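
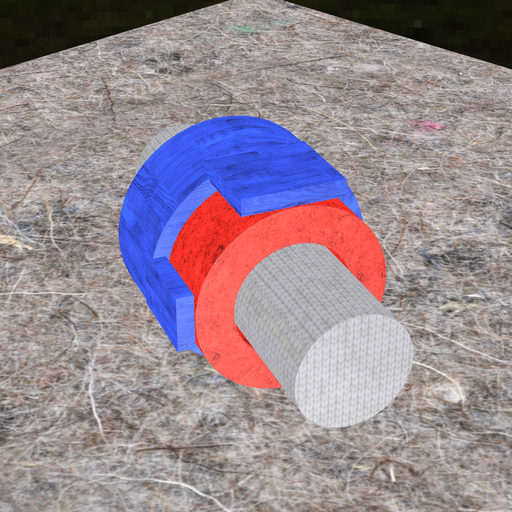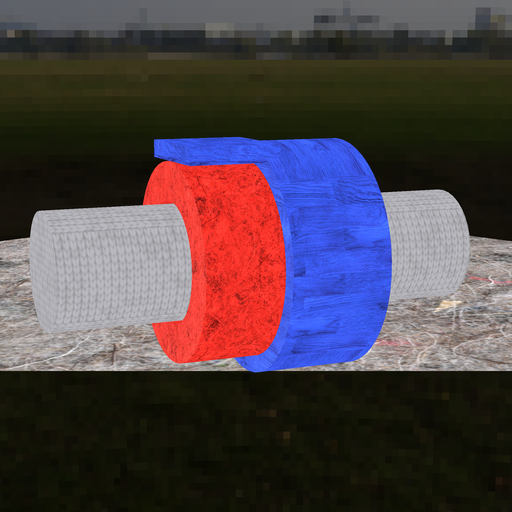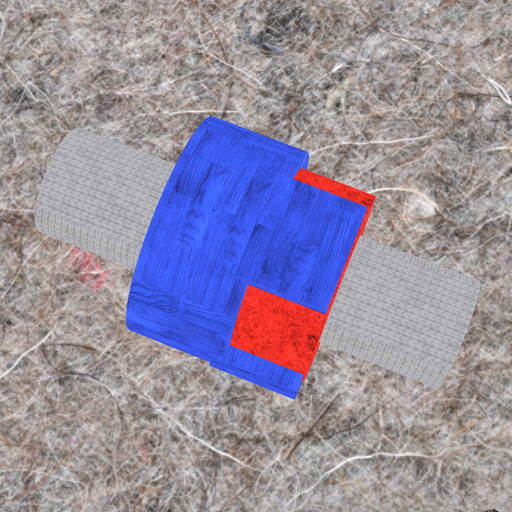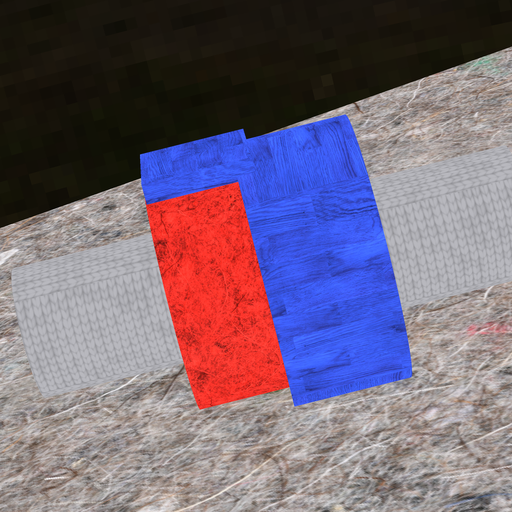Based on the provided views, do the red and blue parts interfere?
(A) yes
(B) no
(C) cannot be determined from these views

(A) yes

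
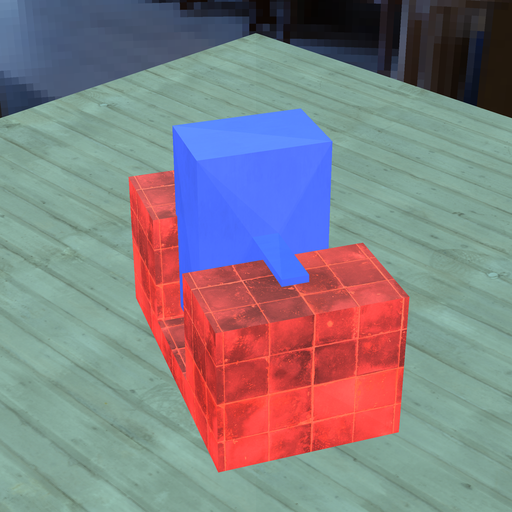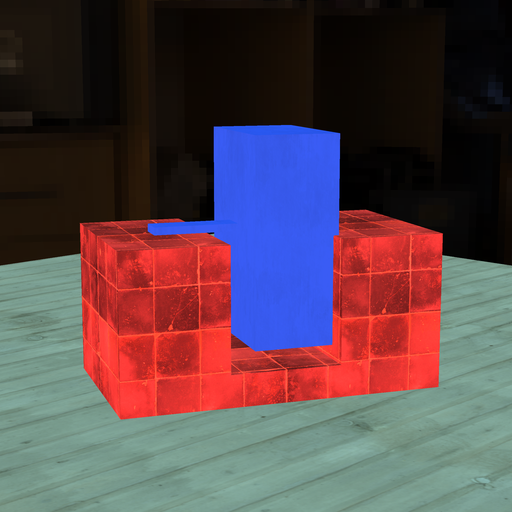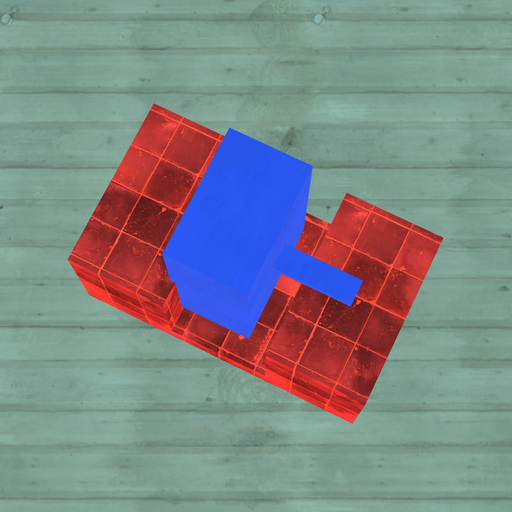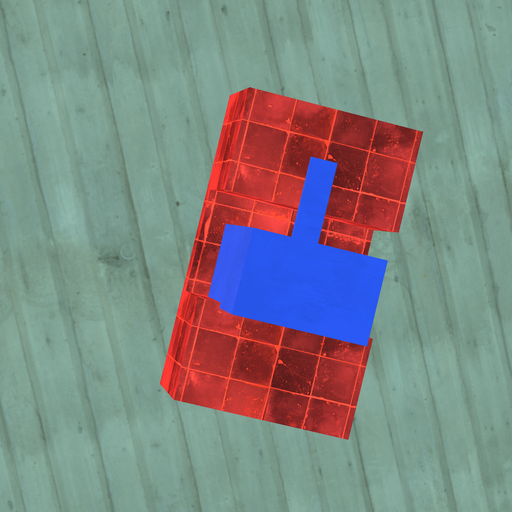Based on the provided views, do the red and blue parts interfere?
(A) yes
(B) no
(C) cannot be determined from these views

(A) yes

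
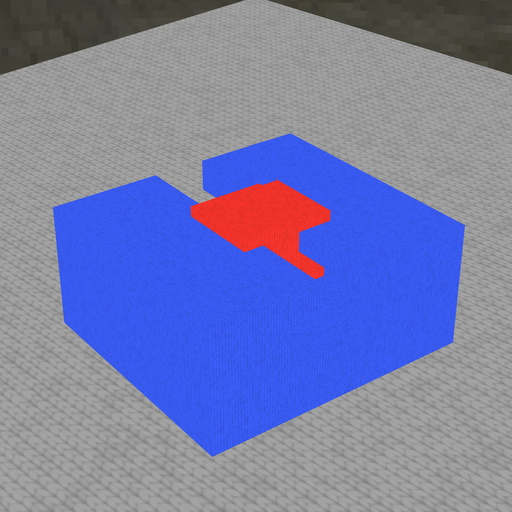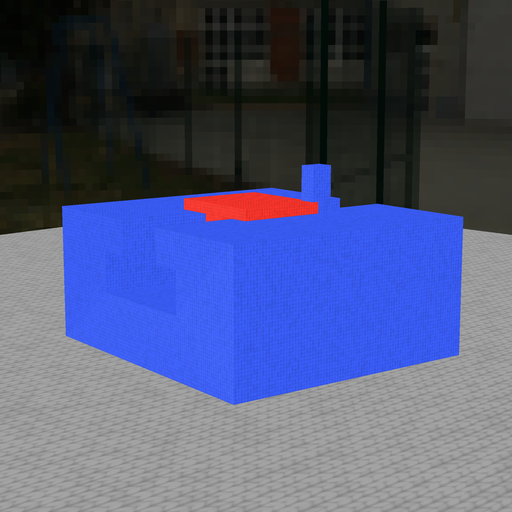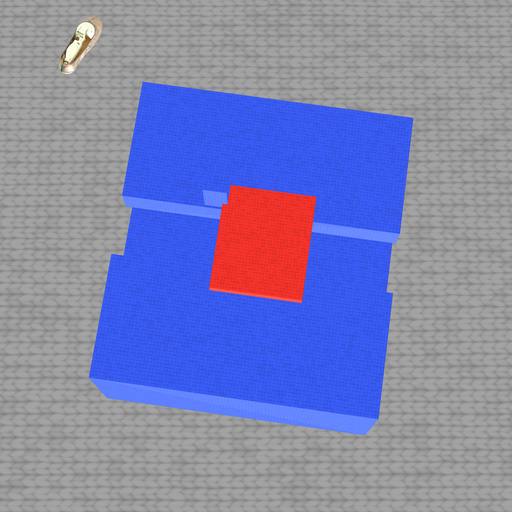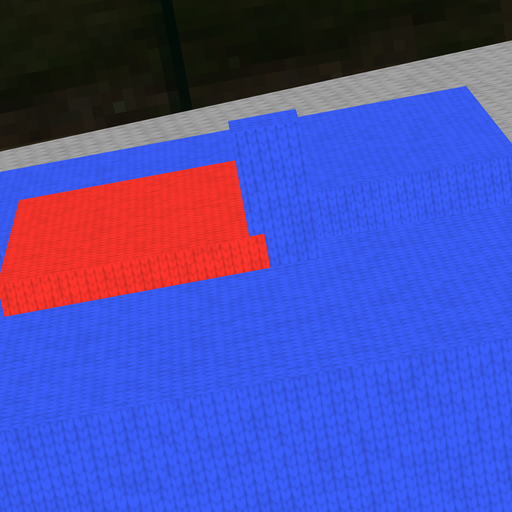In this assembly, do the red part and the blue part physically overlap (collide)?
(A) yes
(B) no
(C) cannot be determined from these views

(A) yes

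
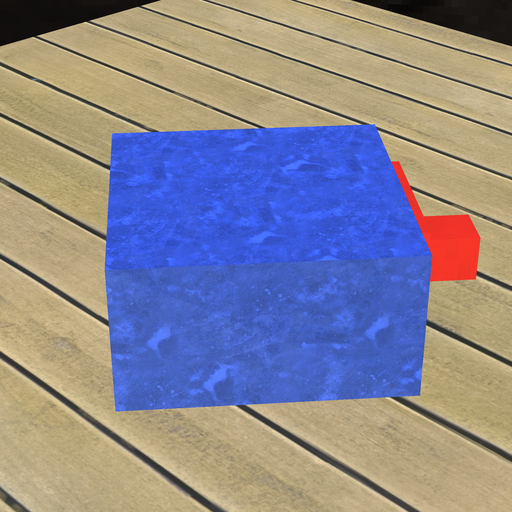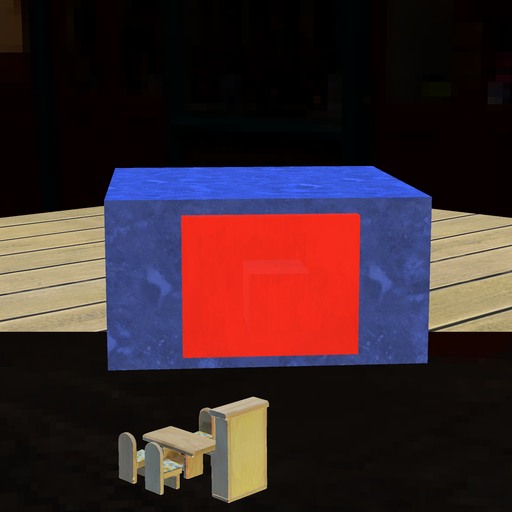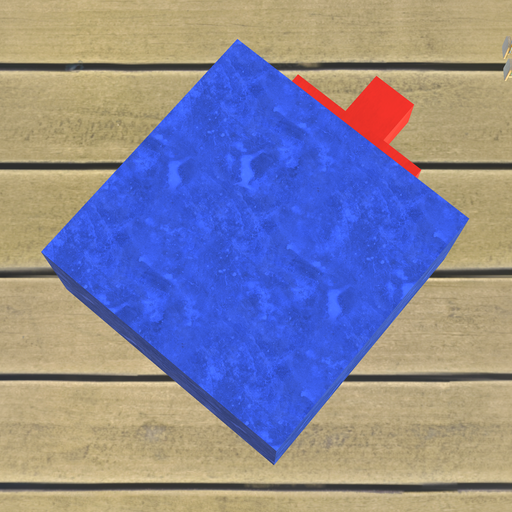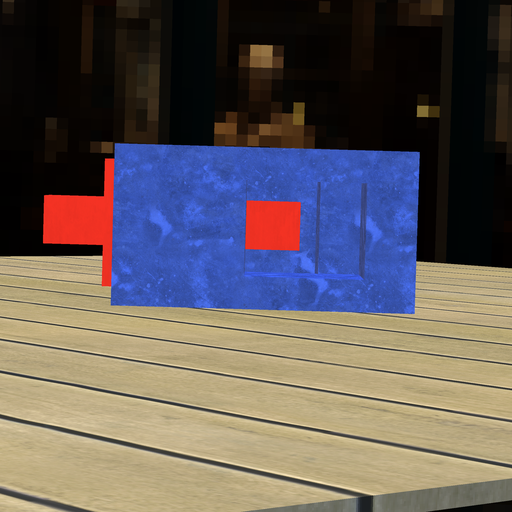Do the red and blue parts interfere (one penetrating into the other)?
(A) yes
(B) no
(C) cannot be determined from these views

(B) no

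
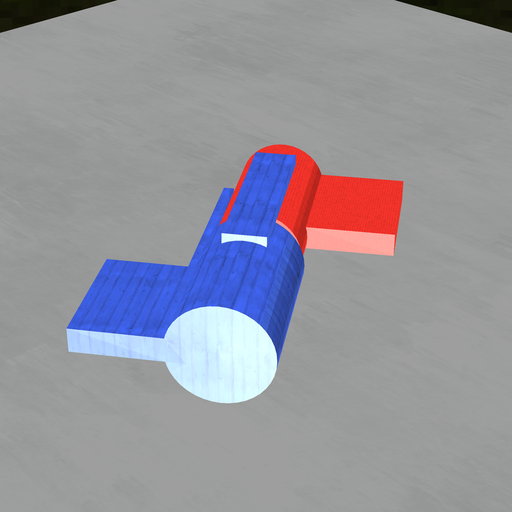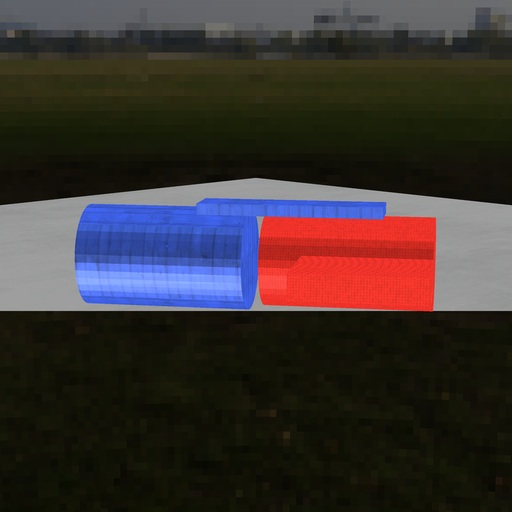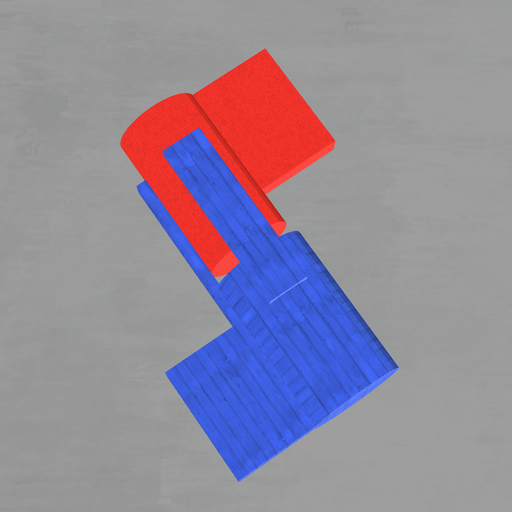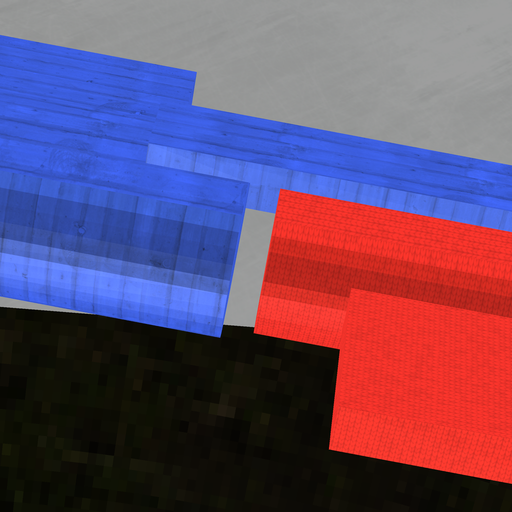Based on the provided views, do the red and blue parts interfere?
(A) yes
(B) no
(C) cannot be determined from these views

(B) no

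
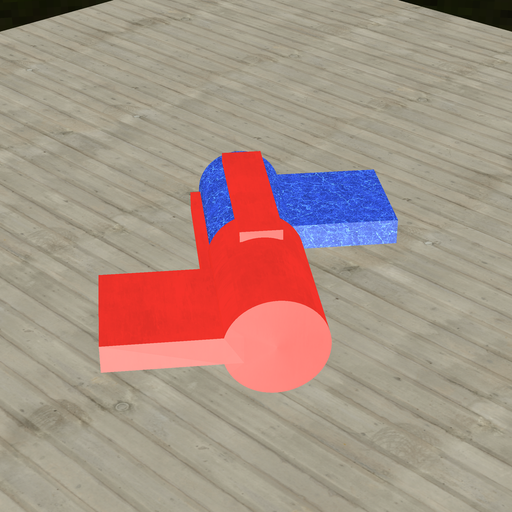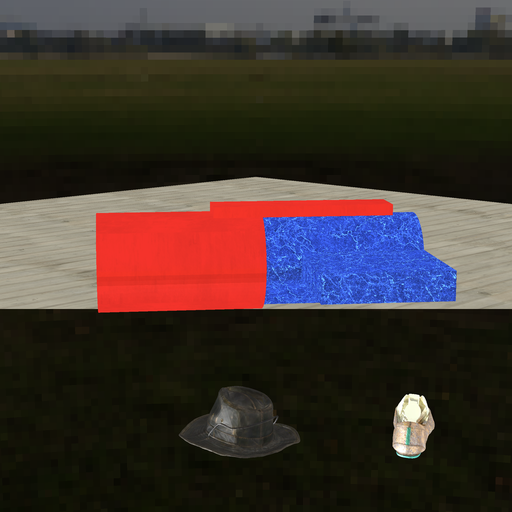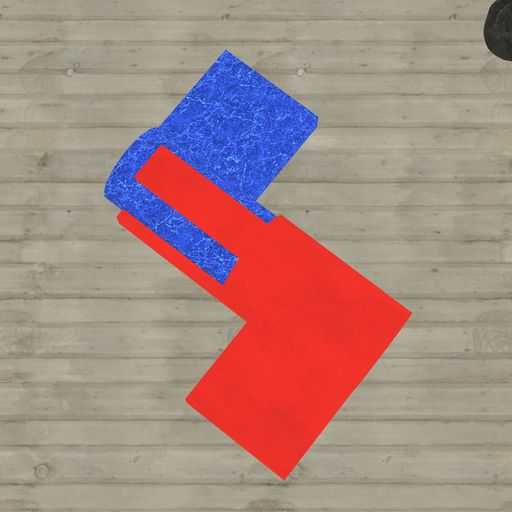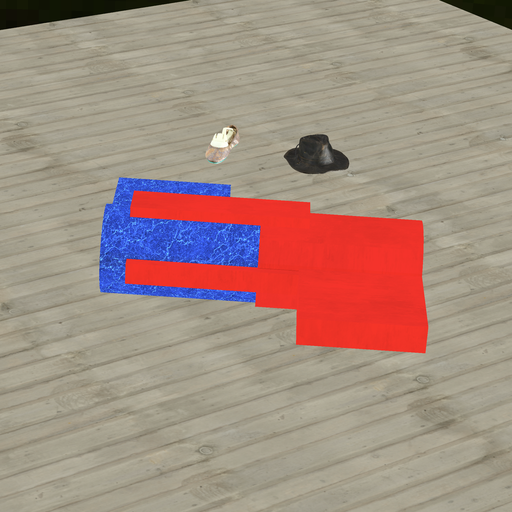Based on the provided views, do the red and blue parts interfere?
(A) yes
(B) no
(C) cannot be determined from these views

(A) yes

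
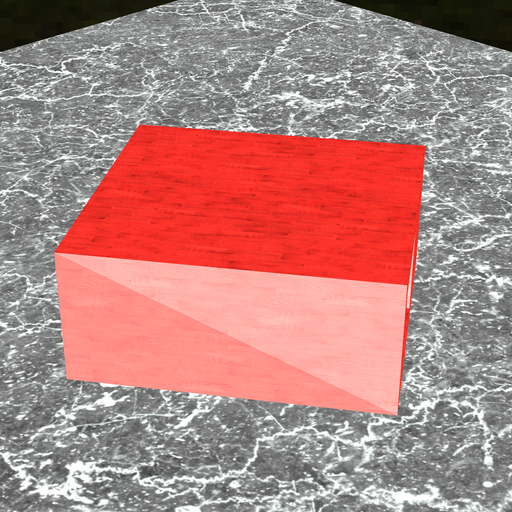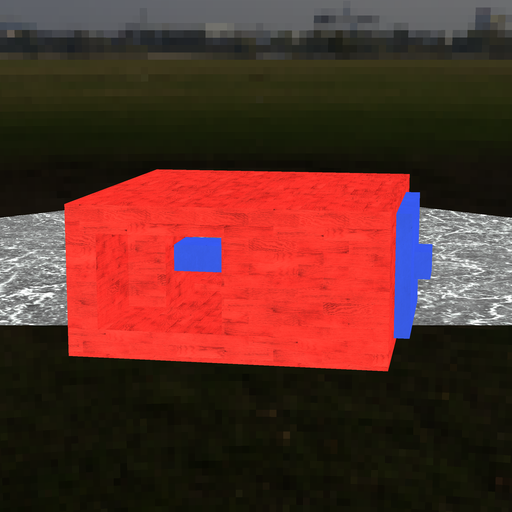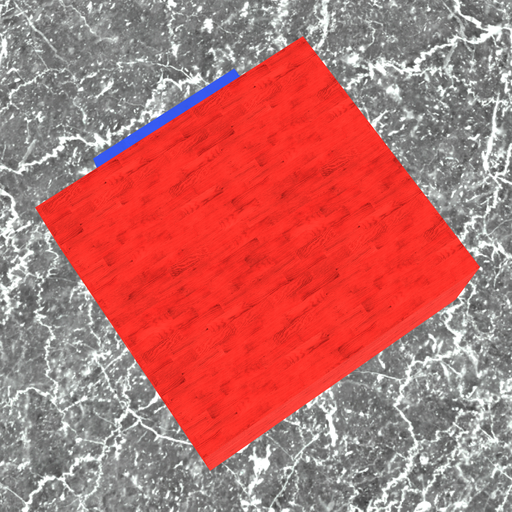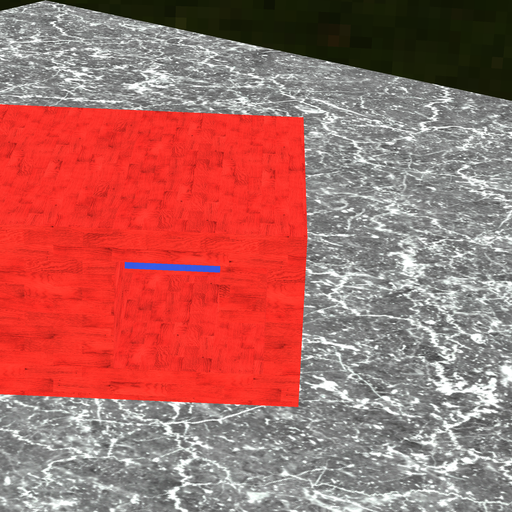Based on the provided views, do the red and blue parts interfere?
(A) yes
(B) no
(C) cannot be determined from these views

(A) yes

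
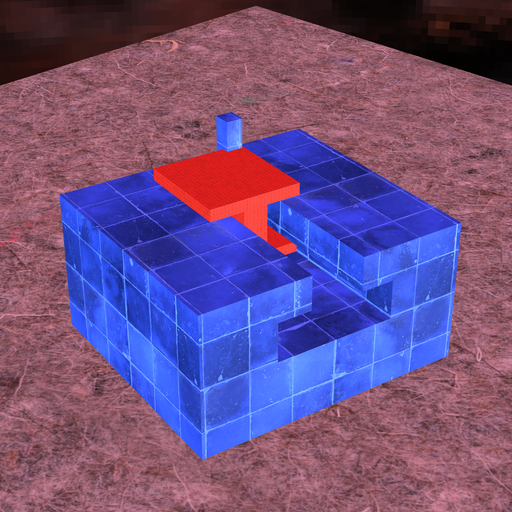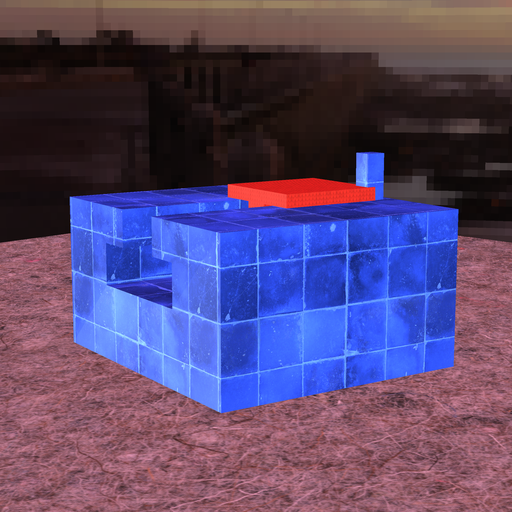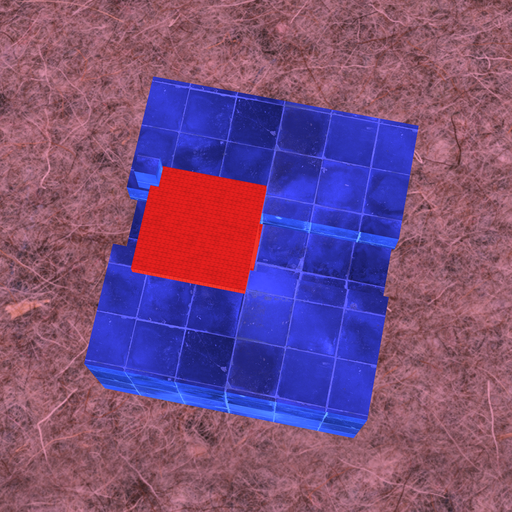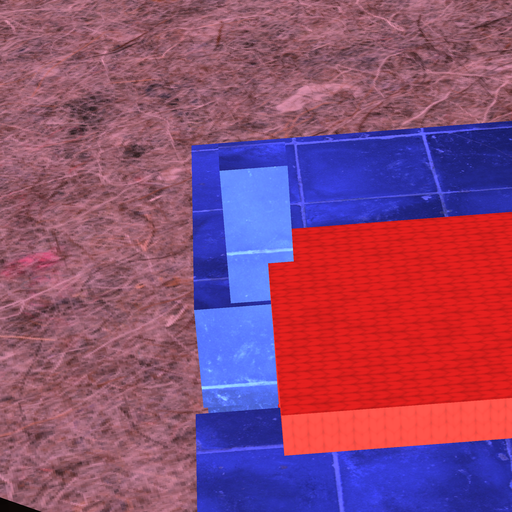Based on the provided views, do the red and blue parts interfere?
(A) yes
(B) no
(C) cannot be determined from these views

(A) yes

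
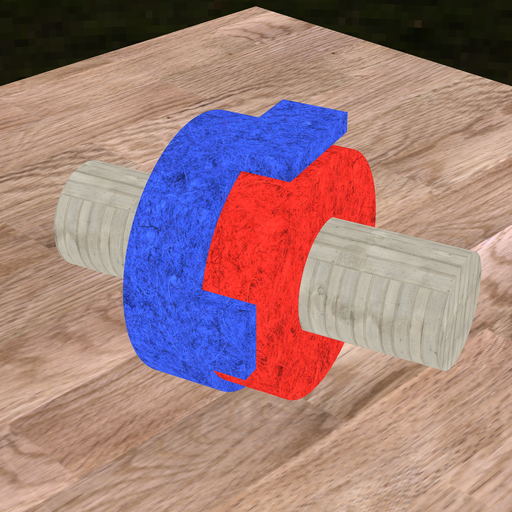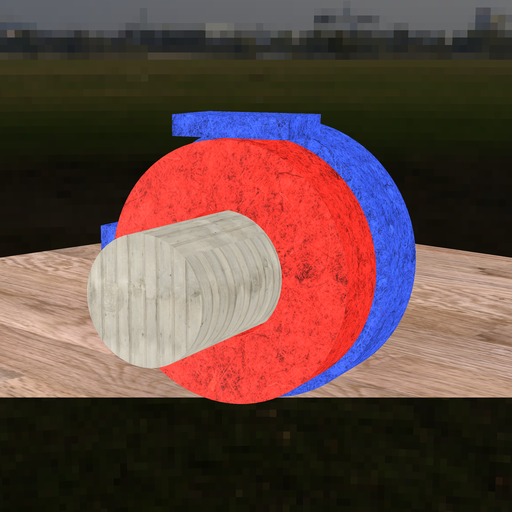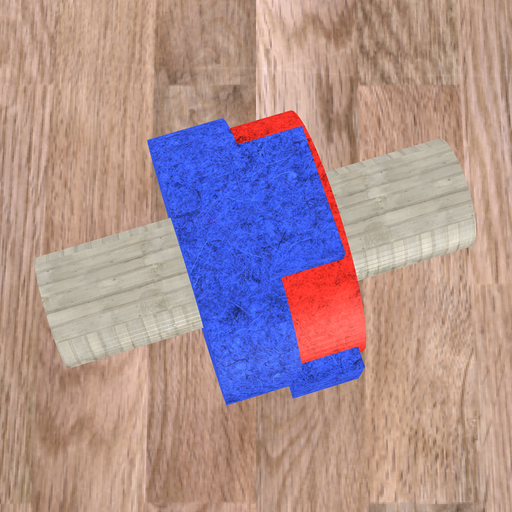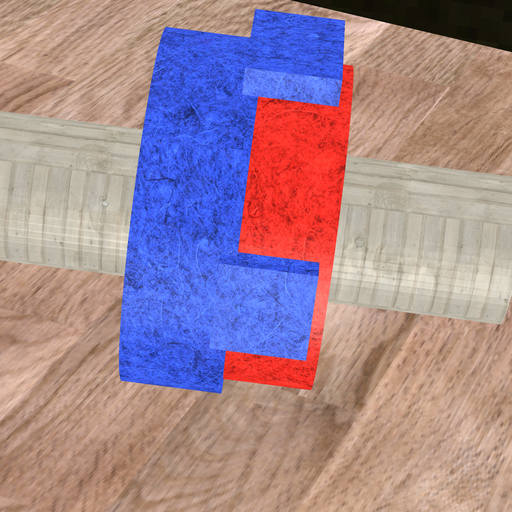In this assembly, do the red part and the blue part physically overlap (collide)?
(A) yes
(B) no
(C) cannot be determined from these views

(A) yes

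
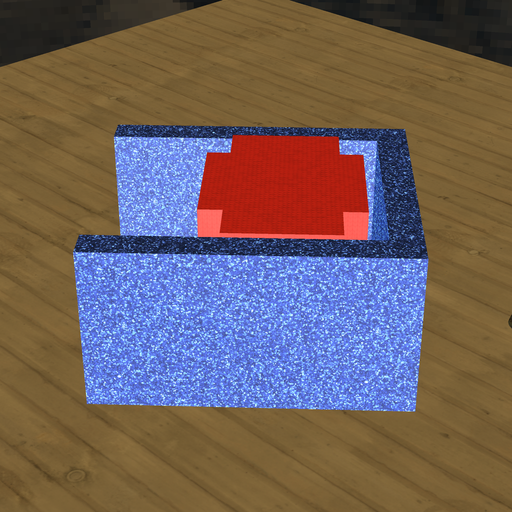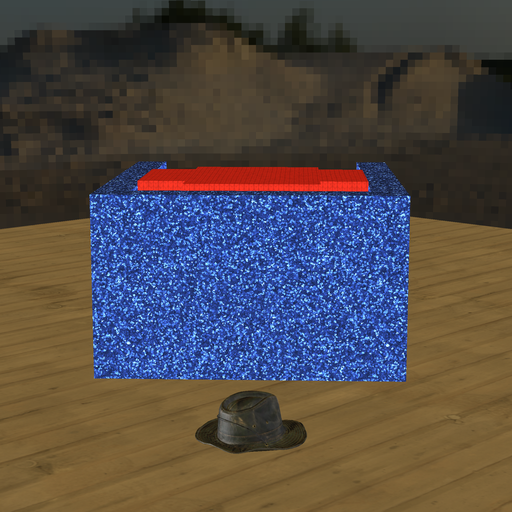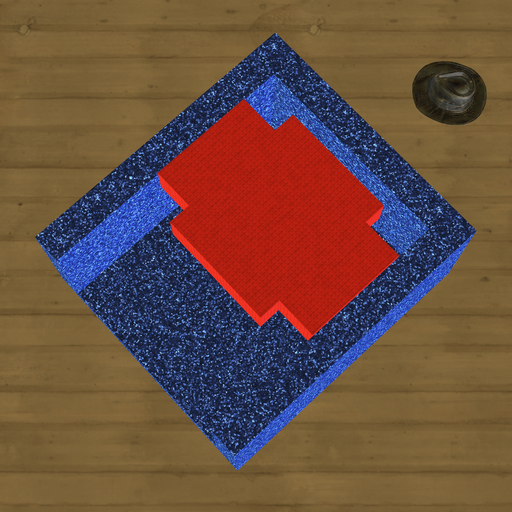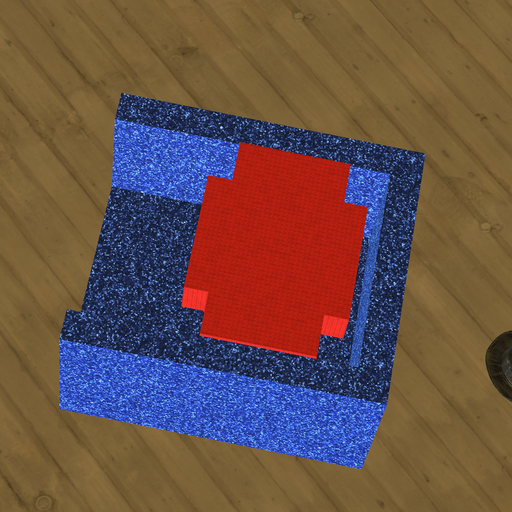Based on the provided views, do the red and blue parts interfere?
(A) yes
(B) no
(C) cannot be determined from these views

(B) no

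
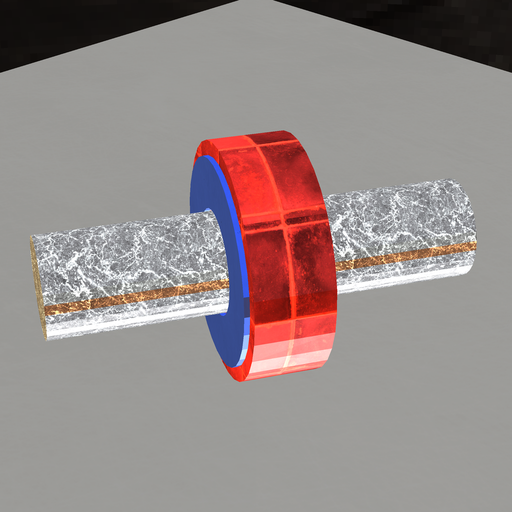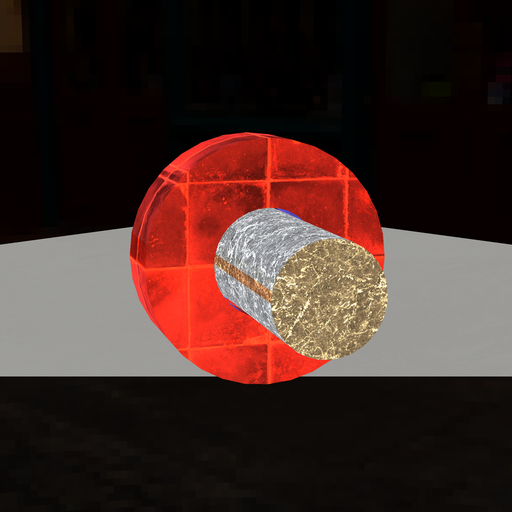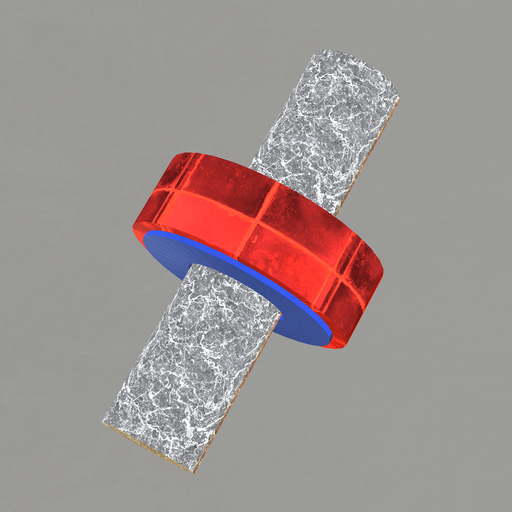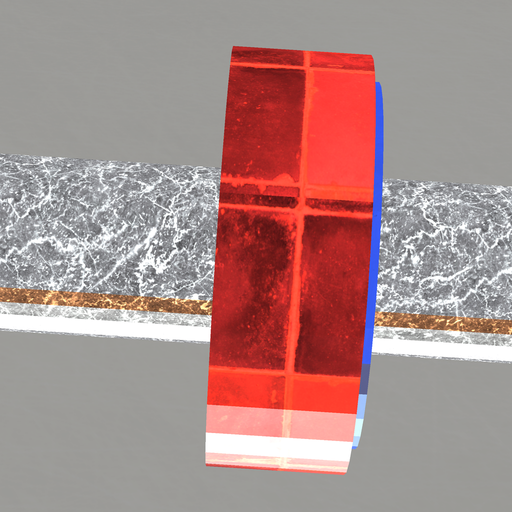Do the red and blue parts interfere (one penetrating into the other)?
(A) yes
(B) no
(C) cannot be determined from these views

(A) yes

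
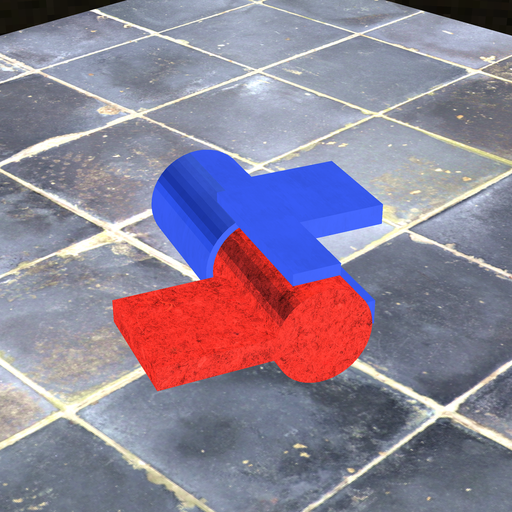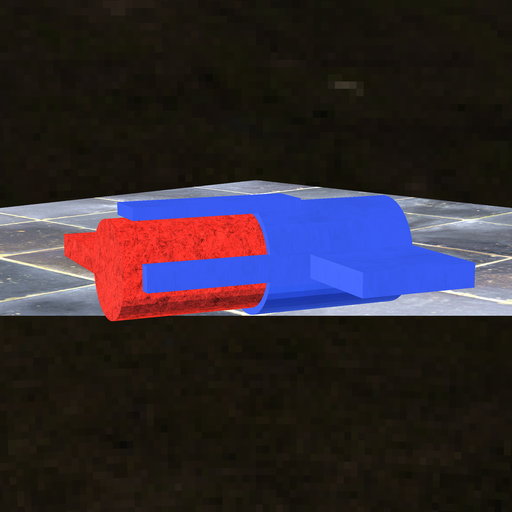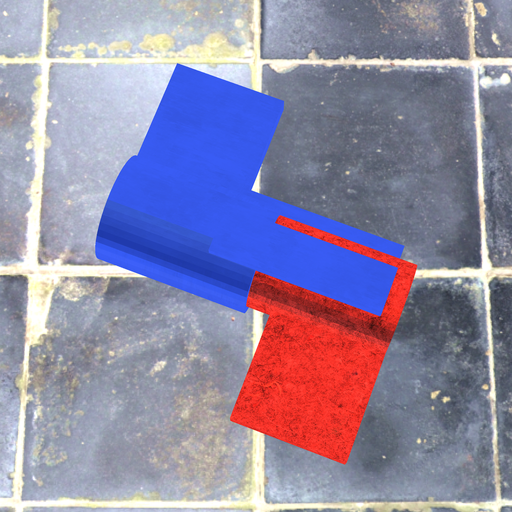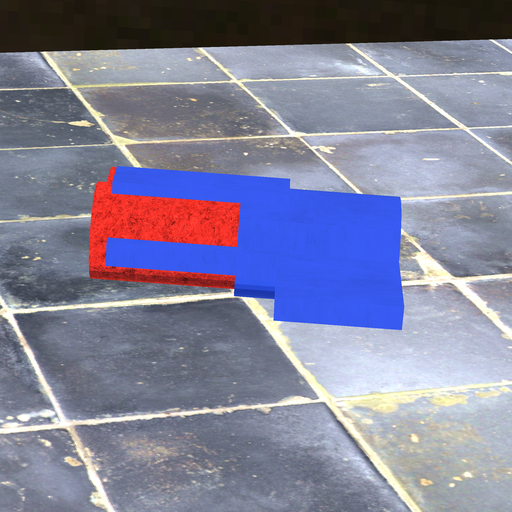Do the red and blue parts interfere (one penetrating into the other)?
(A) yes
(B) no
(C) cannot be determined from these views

(A) yes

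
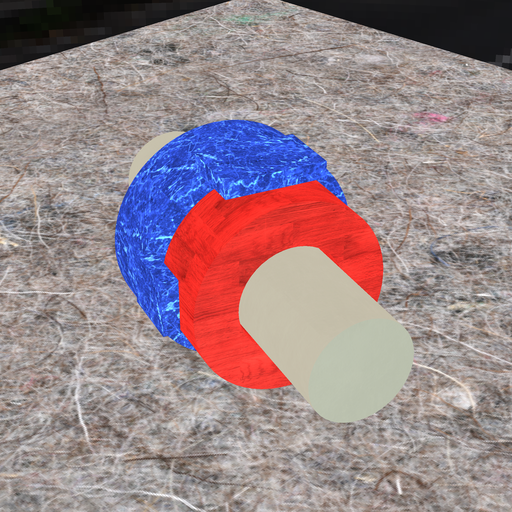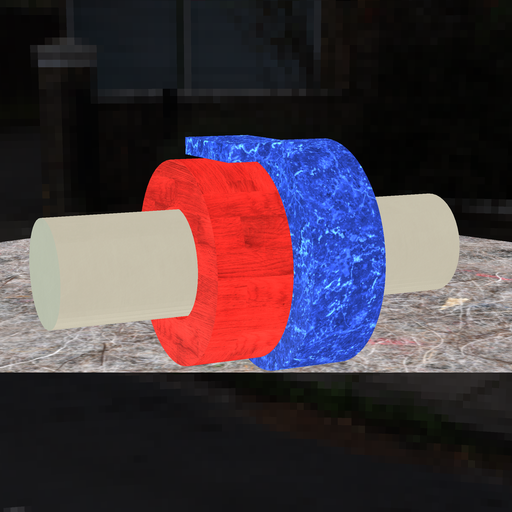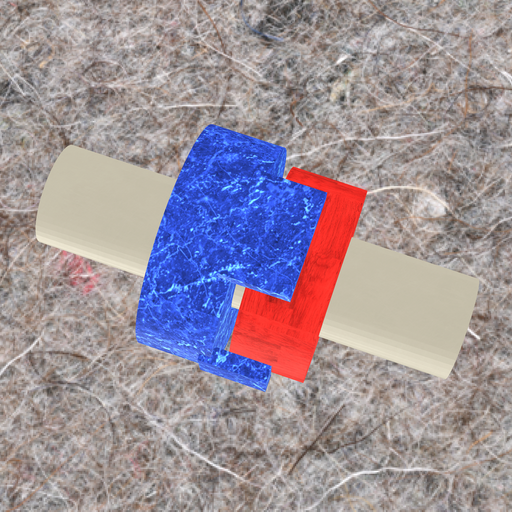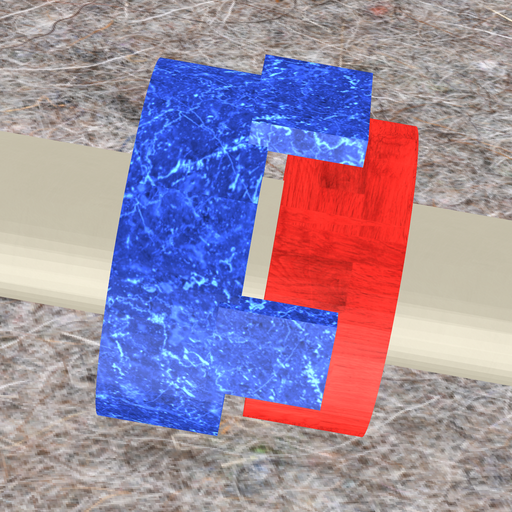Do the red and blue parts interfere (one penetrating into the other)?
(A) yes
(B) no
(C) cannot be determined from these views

(B) no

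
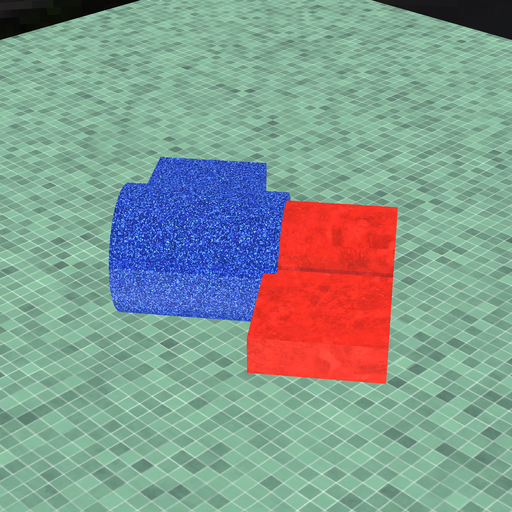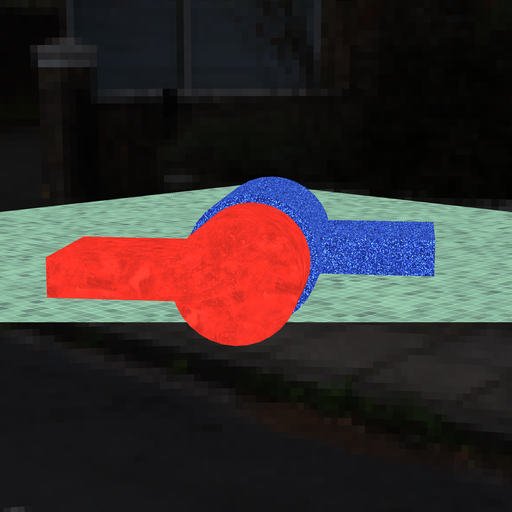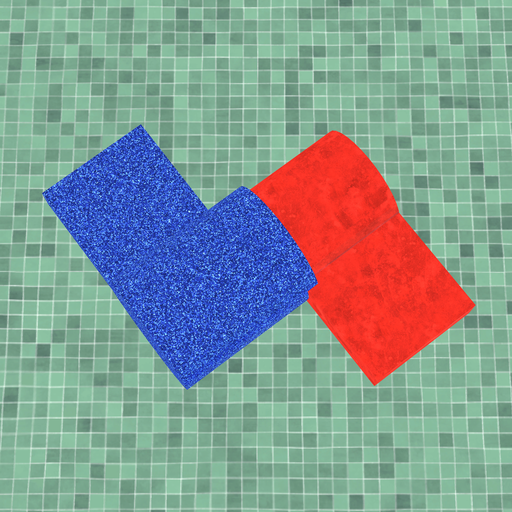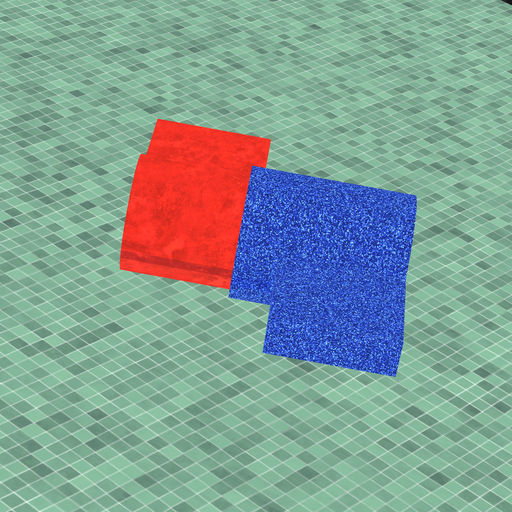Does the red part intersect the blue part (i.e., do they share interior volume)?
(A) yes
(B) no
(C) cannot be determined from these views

(A) yes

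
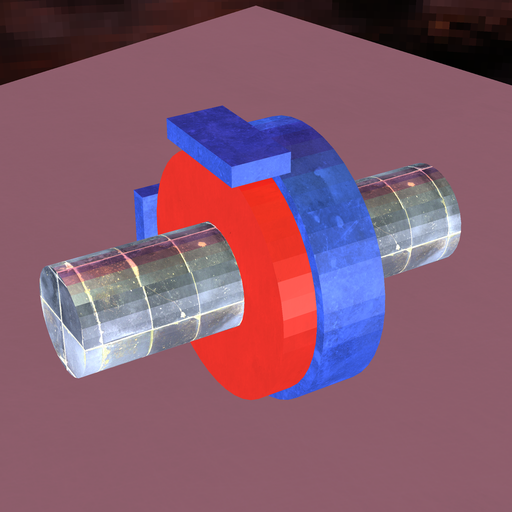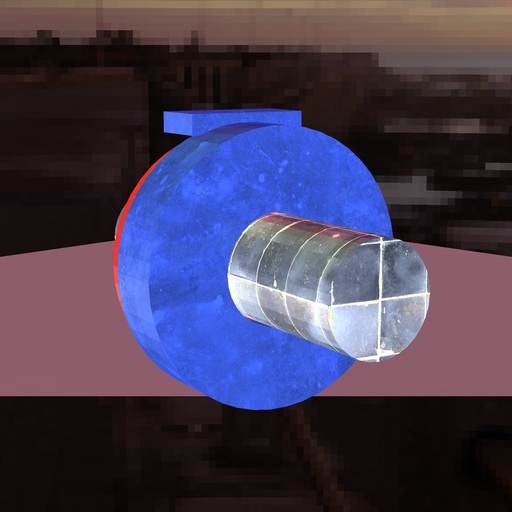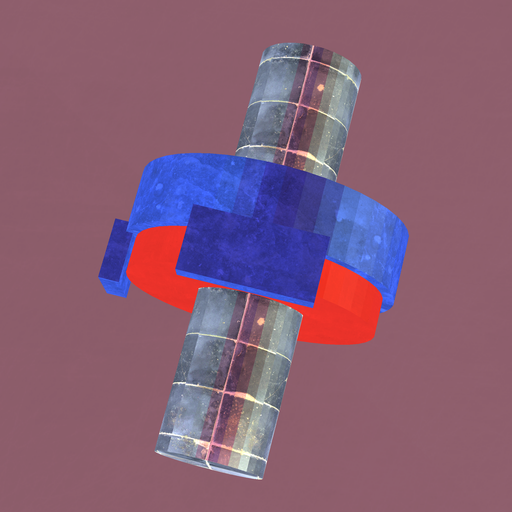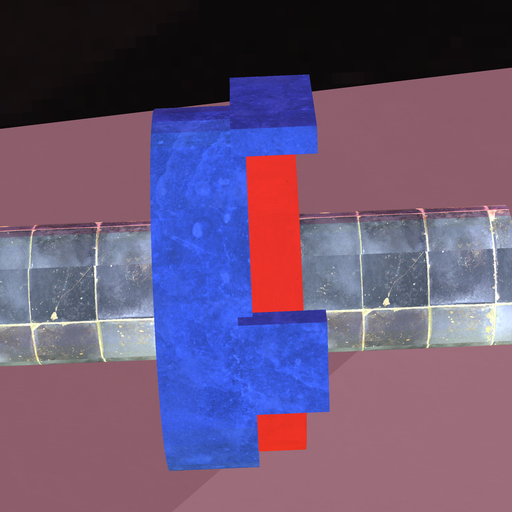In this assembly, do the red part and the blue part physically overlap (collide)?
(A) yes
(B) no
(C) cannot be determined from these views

(A) yes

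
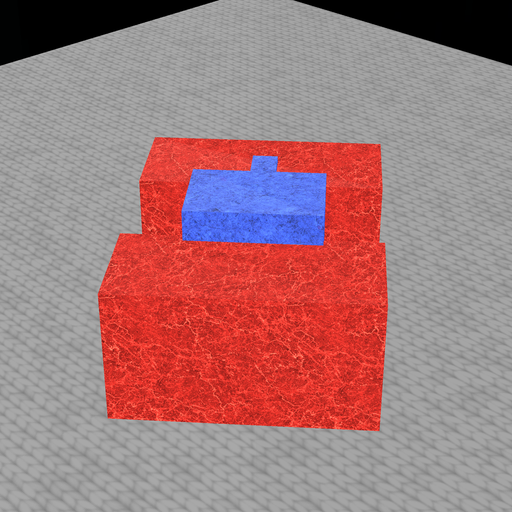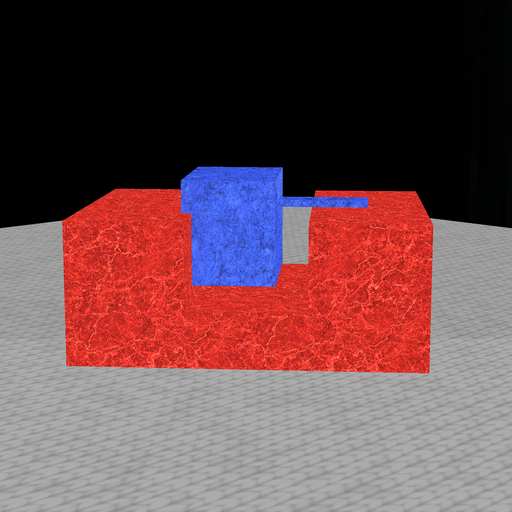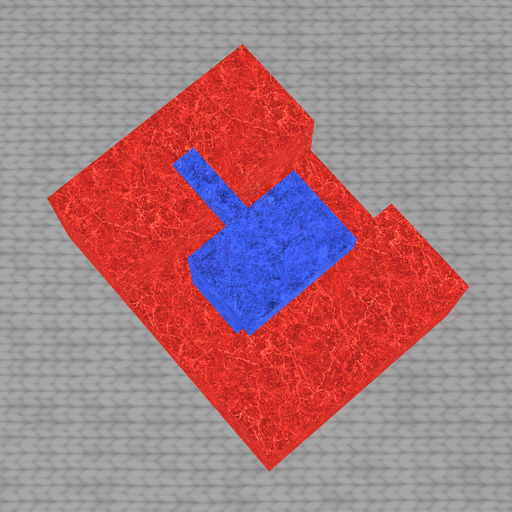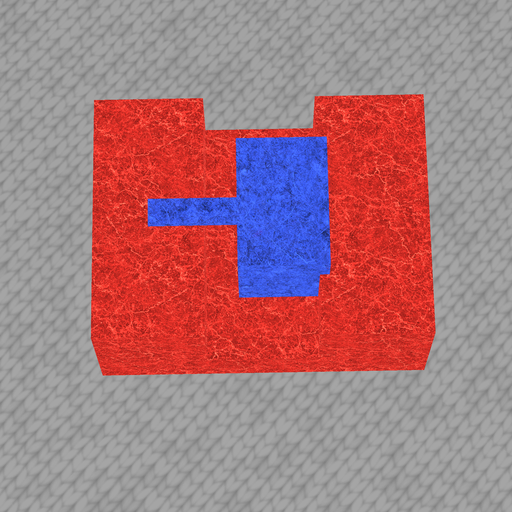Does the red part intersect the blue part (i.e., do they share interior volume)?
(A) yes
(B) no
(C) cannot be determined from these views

(A) yes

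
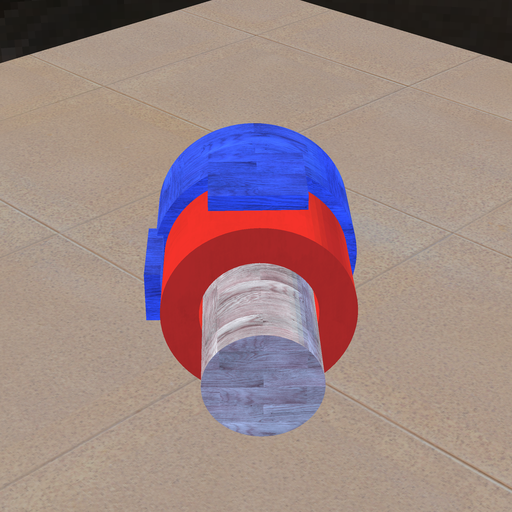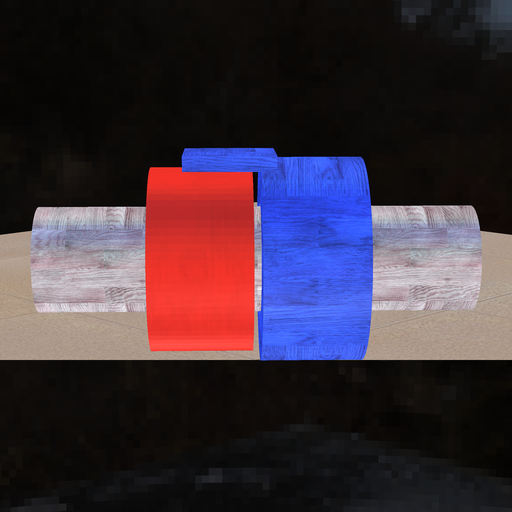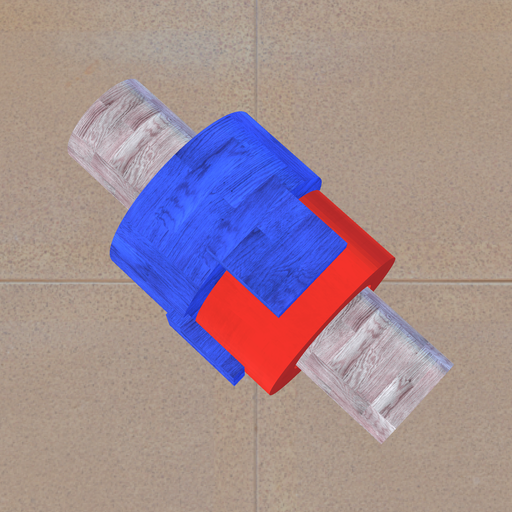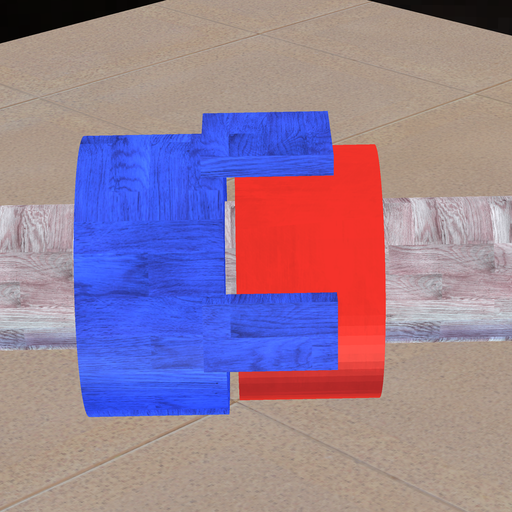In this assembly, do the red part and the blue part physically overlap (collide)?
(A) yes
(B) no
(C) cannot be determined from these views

(B) no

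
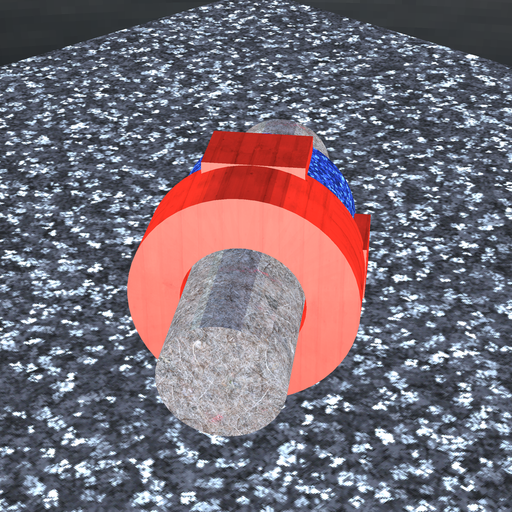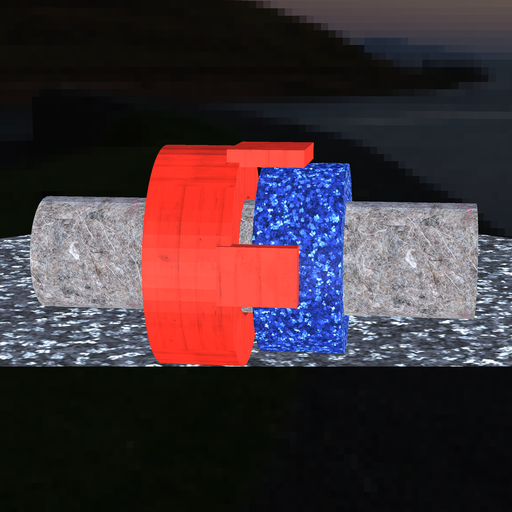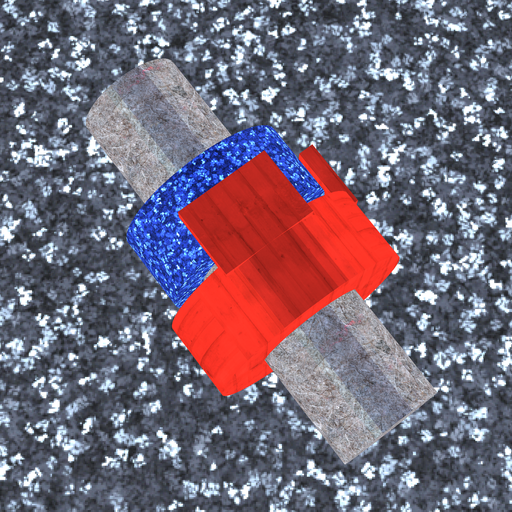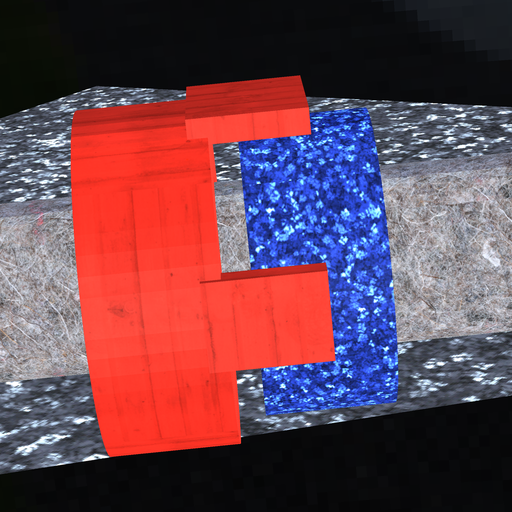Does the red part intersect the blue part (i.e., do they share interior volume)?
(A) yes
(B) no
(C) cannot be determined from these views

(B) no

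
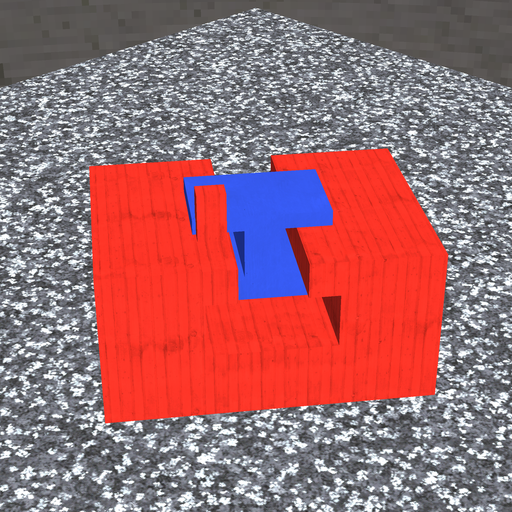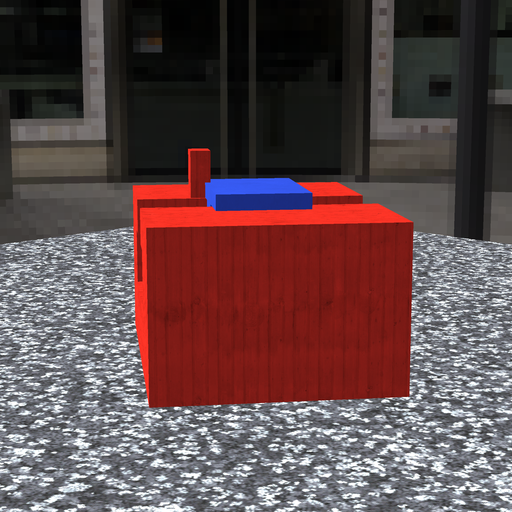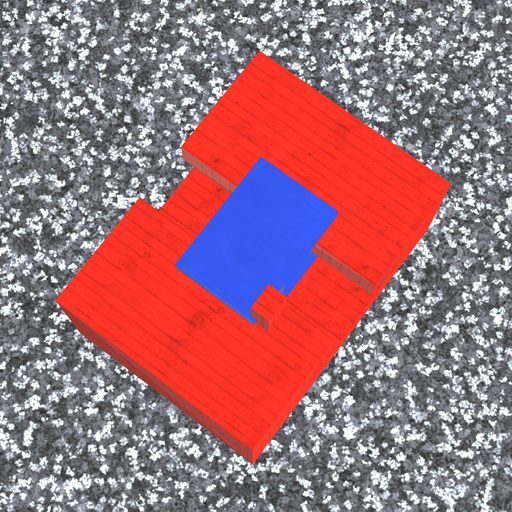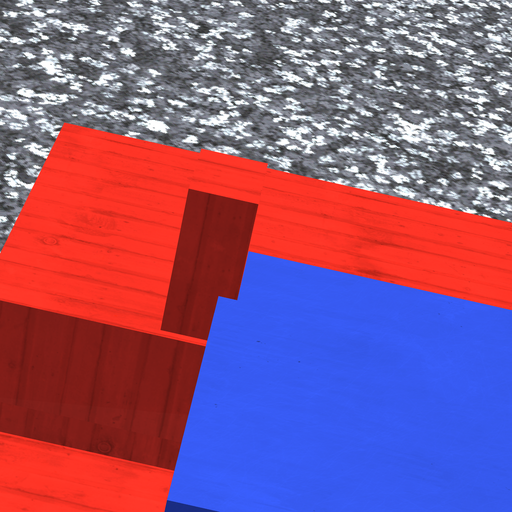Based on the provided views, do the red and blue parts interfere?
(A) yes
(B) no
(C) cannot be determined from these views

(A) yes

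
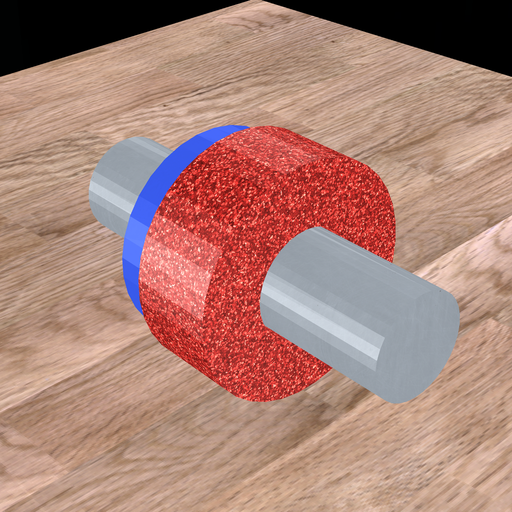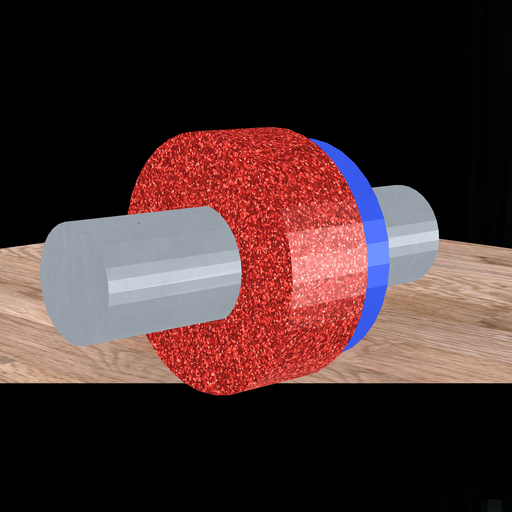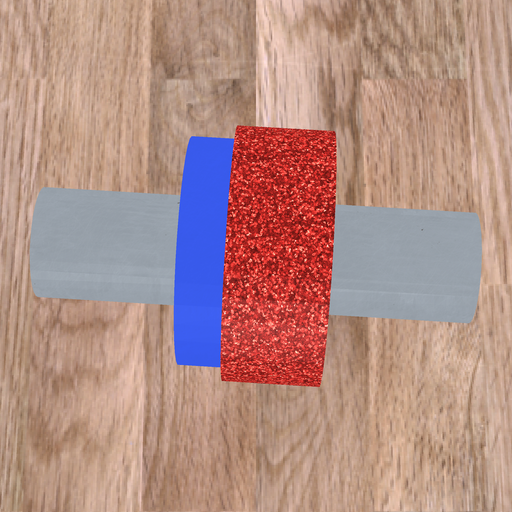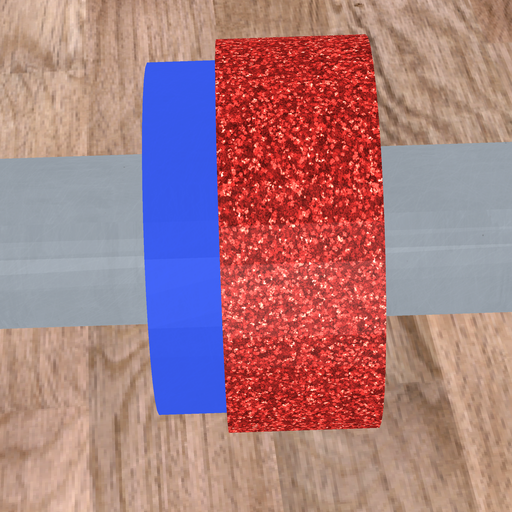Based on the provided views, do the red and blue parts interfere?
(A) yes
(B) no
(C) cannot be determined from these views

(A) yes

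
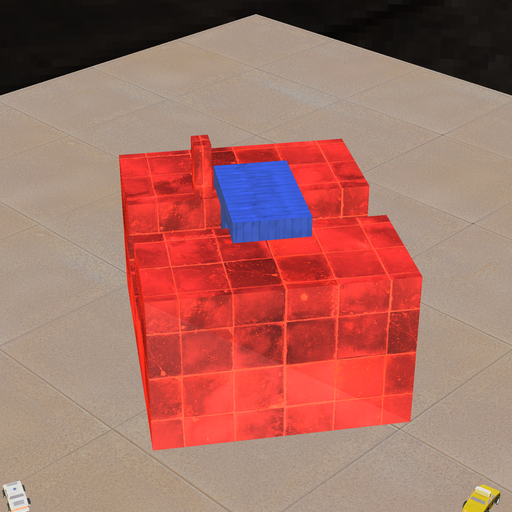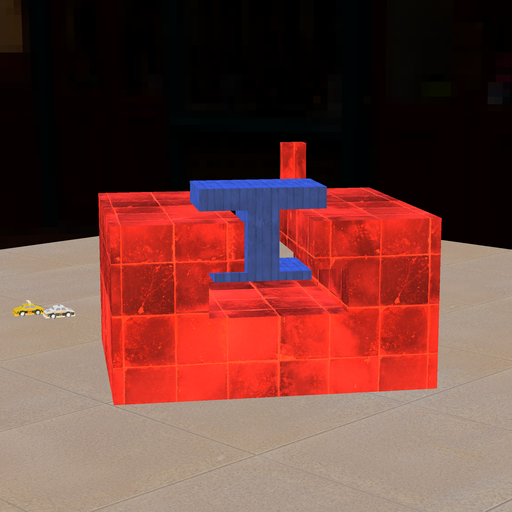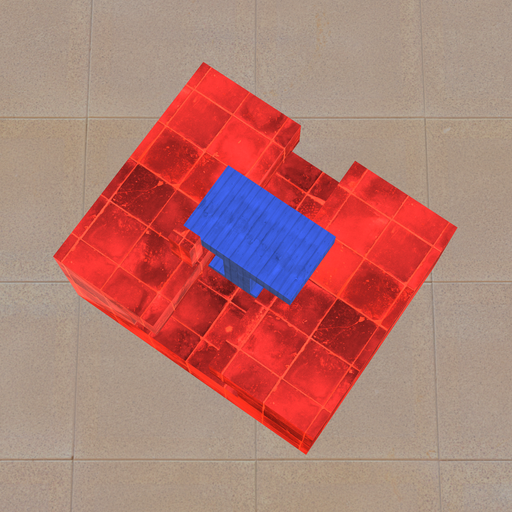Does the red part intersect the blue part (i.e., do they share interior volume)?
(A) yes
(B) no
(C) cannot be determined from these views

(B) no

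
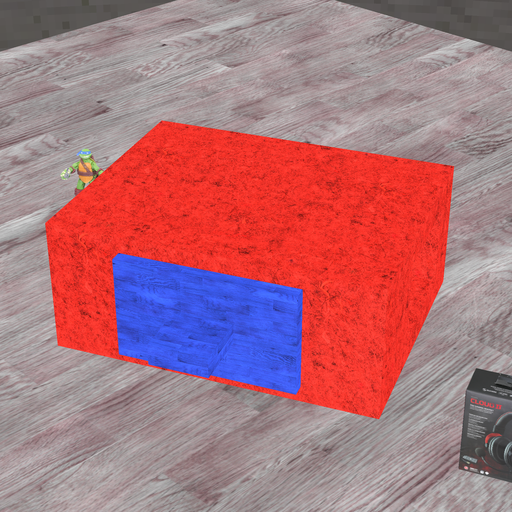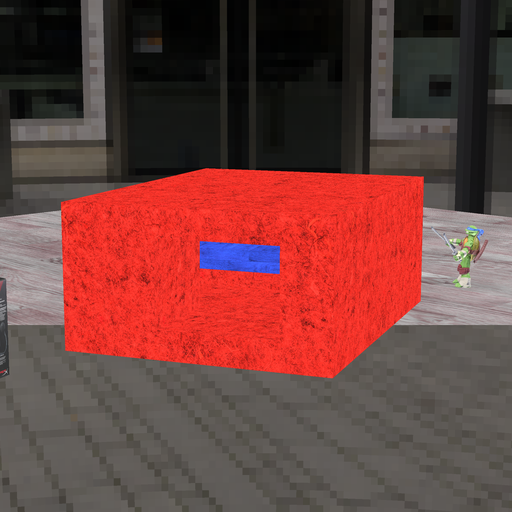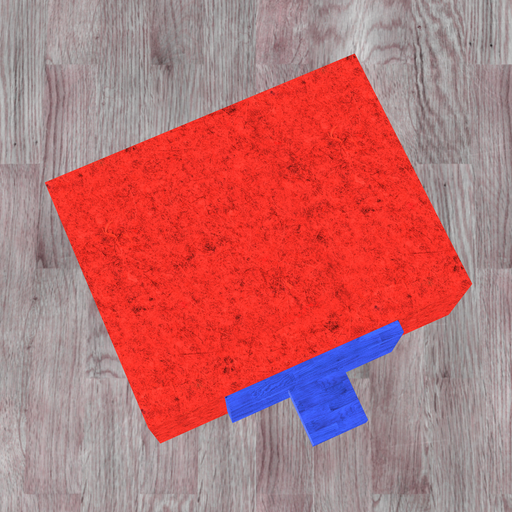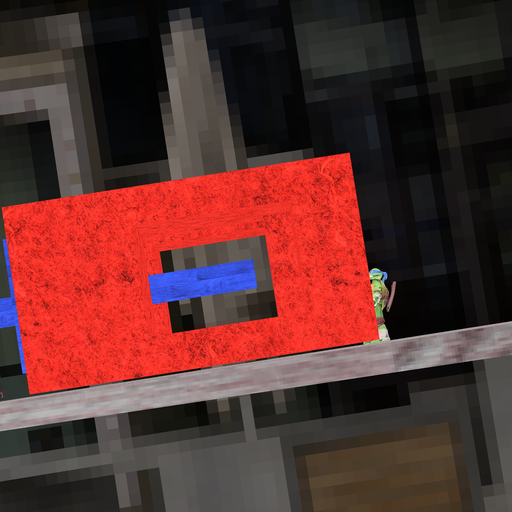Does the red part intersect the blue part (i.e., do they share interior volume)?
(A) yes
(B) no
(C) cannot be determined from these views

(B) no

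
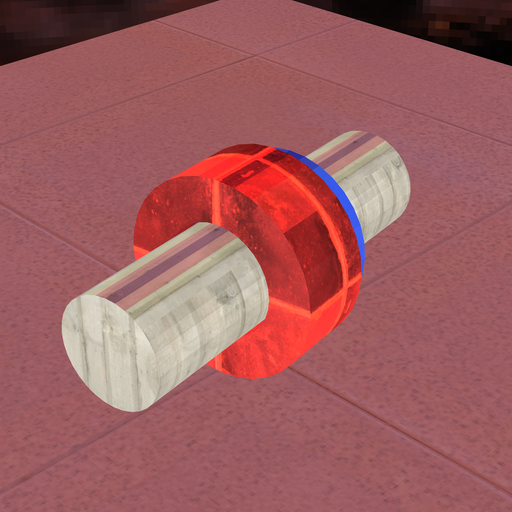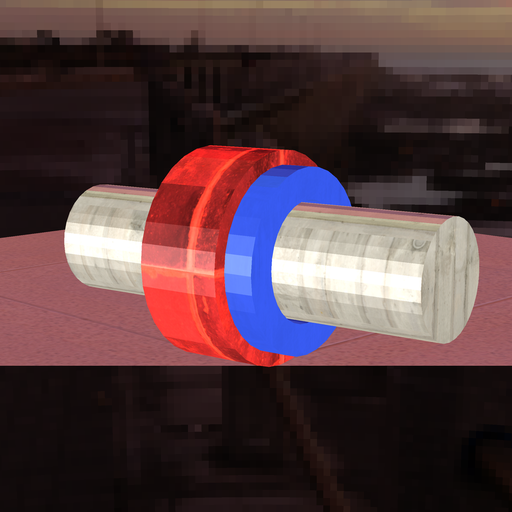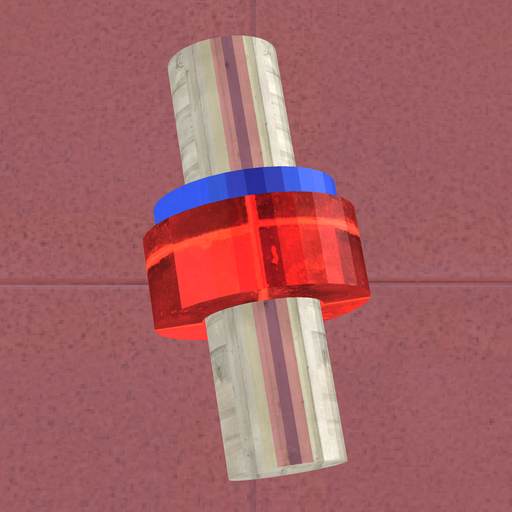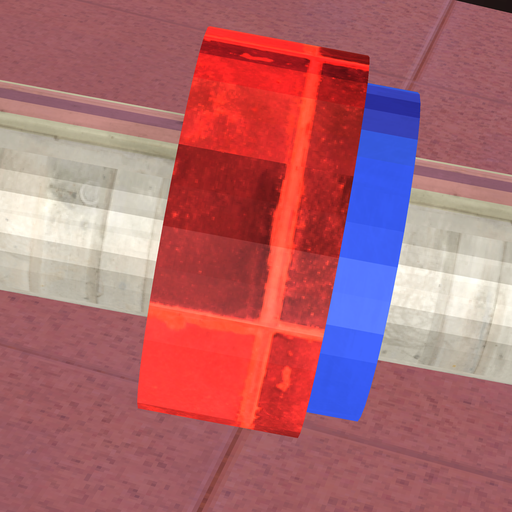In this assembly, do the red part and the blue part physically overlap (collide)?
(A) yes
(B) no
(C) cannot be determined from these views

(A) yes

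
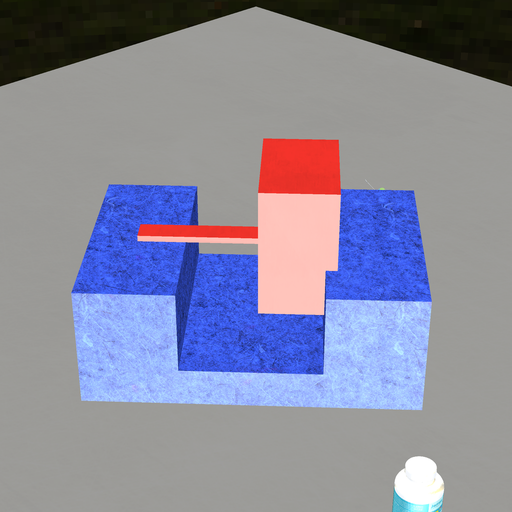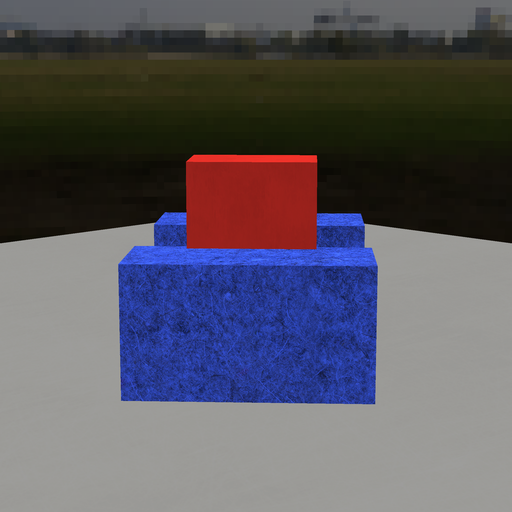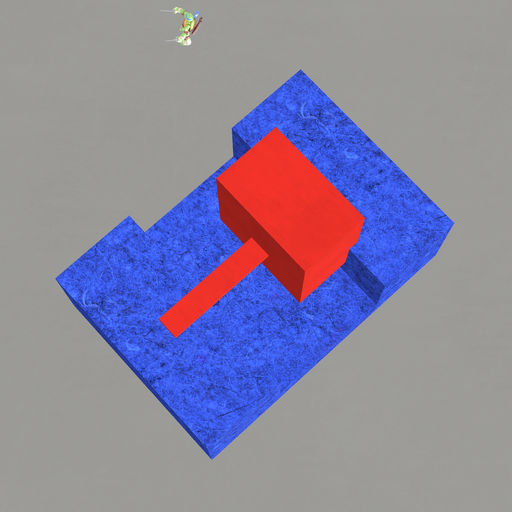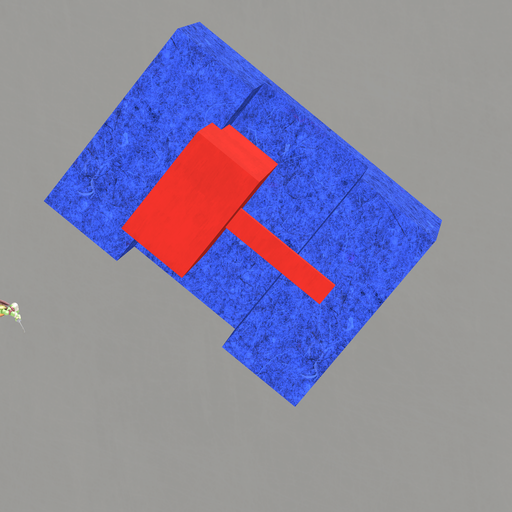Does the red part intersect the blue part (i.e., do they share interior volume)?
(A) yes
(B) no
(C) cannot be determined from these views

(A) yes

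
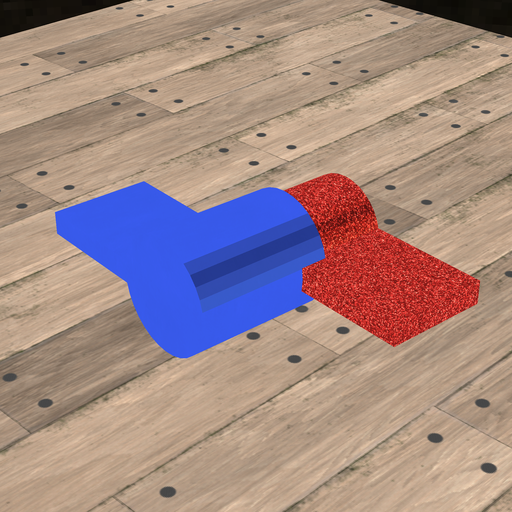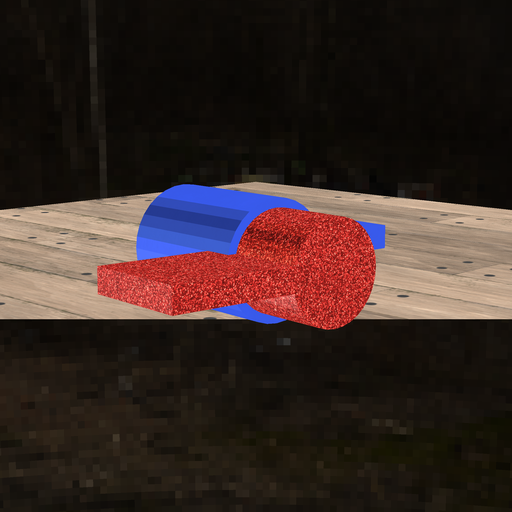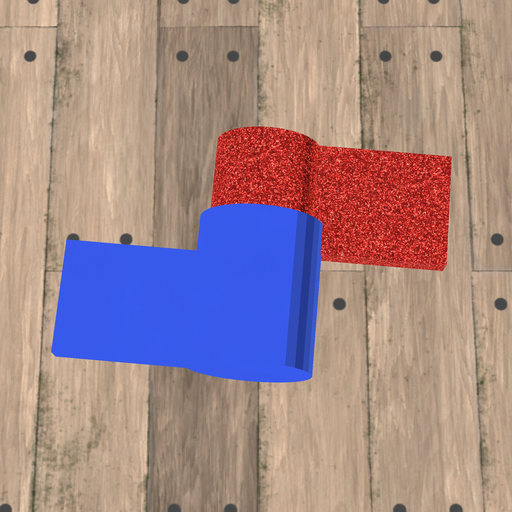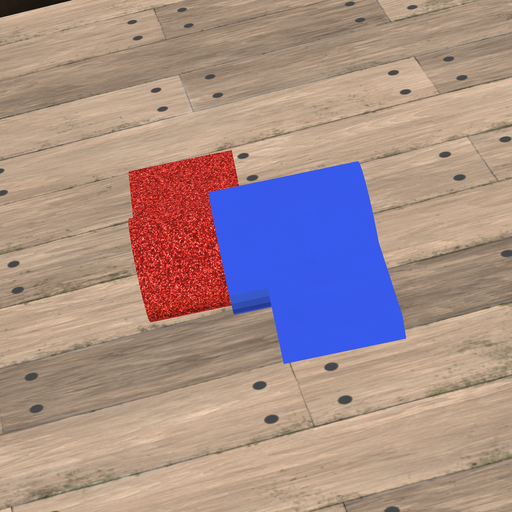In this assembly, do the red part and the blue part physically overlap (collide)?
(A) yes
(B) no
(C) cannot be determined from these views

(A) yes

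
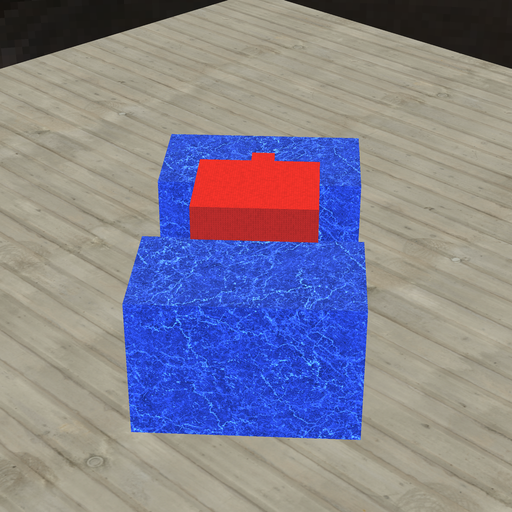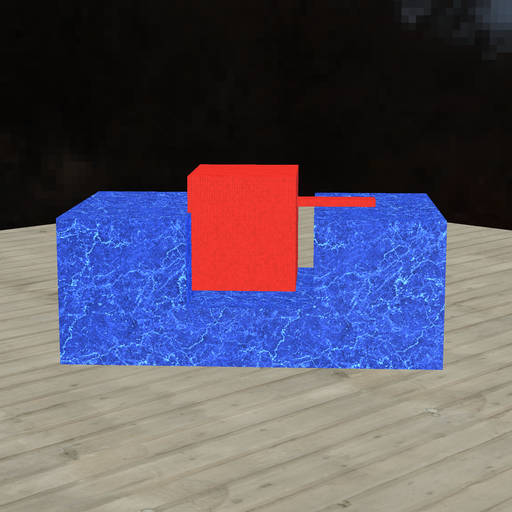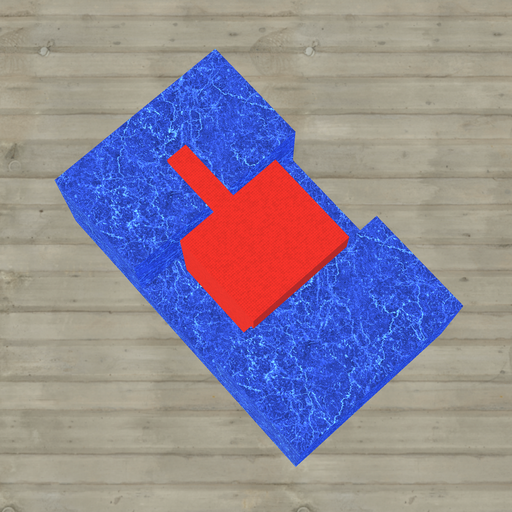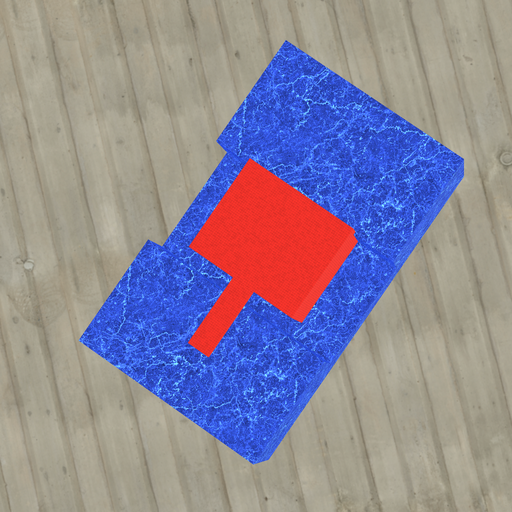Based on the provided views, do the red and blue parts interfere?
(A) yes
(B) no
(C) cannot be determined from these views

(A) yes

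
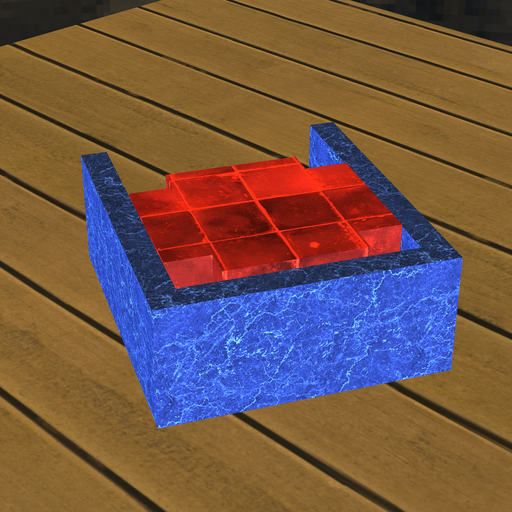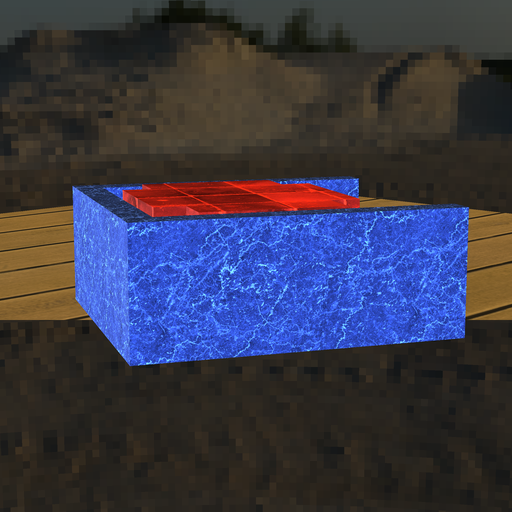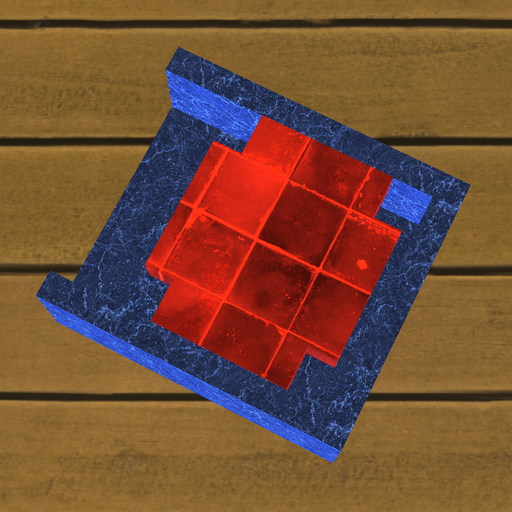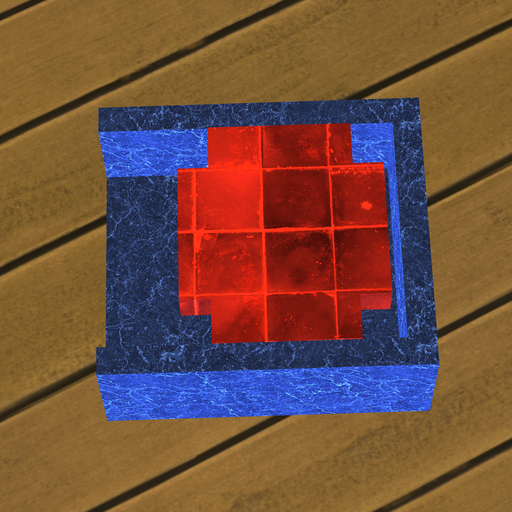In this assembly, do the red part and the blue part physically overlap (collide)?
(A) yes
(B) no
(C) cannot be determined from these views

(B) no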